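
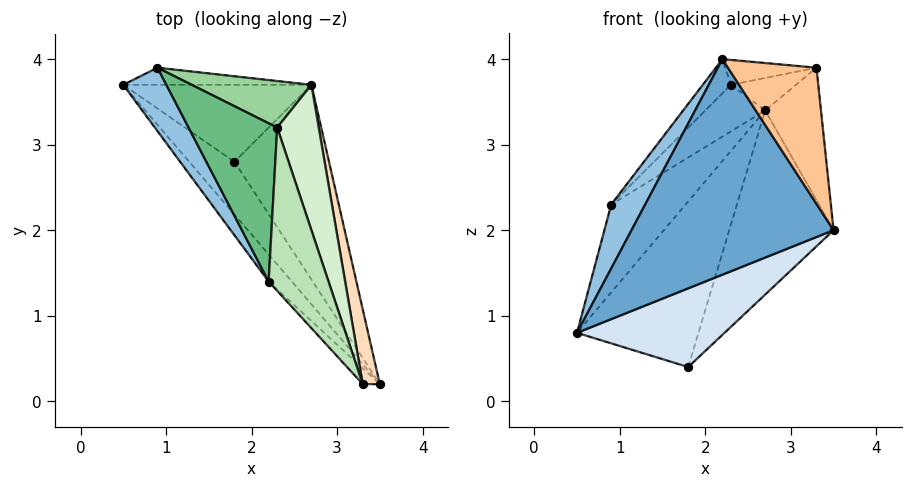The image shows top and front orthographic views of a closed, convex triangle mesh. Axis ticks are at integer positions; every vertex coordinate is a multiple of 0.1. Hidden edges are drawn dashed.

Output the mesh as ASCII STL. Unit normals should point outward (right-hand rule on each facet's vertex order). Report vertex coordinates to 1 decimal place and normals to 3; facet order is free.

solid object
 facet normal -0.742 -0.665 -0.084
  outer loop
   vertex 2.2 1.4 4.0
   vertex 0.5 3.7 0.8
   vertex 3.5 0.2 2.0
  endloop
 endfacet
 facet normal -0.916 -0.284 0.282
  outer loop
   vertex 2.2 1.4 4.0
   vertex 0.9 3.9 2.3
   vertex 0.5 3.7 0.8
  endloop
 endfacet
 facet normal 0.220 0.957 -0.186
  outer loop
   vertex 2.7 3.7 3.4
   vertex 0.5 3.7 0.8
   vertex 0.9 3.9 2.3
  endloop
 endfacet
 facet normal -0.598 -0.666 -0.446
  outer loop
   vertex 1.8 2.8 0.4
   vertex 3.5 0.2 2.0
   vertex 0.5 3.7 0.8
  endloop
 endfacet
 facet normal 0.446 0.812 -0.377
  outer loop
   vertex 1.8 2.8 0.4
   vertex 0.5 3.7 0.8
   vertex 2.7 3.7 3.4
  endloop
 endfacet
 facet normal 0.866 0.343 -0.363
  outer loop
   vertex 1.8 2.8 0.4
   vertex 2.7 3.7 3.4
   vertex 3.5 0.2 2.0
  endloop
 endfacet
 facet normal -0.738 -0.670 -0.078
  outer loop
   vertex 3.3 0.2 3.9
   vertex 2.2 1.4 4.0
   vertex 3.5 0.2 2.0
  endloop
 endfacet
 facet normal 0.978 0.182 0.103
  outer loop
   vertex 3.3 0.2 3.9
   vertex 3.5 0.2 2.0
   vertex 2.7 3.7 3.4
  endloop
 endfacet
 facet normal -0.657 0.159 0.737
  outer loop
   vertex 2.3 3.2 3.7
   vertex 0.9 3.9 2.3
   vertex 2.2 1.4 4.0
  endloop
 endfacet
 facet normal -0.333 0.667 0.667
  outer loop
   vertex 2.3 3.2 3.7
   vertex 2.7 3.7 3.4
   vertex 0.9 3.9 2.3
  endloop
 endfacet
 facet normal 0.246 0.146 0.958
  outer loop
   vertex 2.3 3.2 3.7
   vertex 2.2 1.4 4.0
   vertex 3.3 0.2 3.9
  endloop
 endfacet
 facet normal 0.417 0.198 0.887
  outer loop
   vertex 2.3 3.2 3.7
   vertex 3.3 0.2 3.9
   vertex 2.7 3.7 3.4
  endloop
 endfacet
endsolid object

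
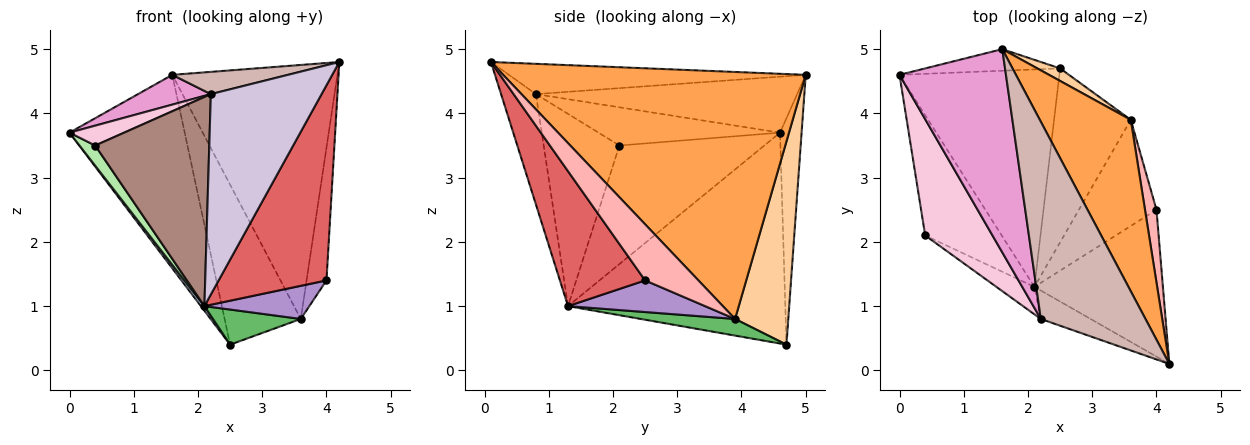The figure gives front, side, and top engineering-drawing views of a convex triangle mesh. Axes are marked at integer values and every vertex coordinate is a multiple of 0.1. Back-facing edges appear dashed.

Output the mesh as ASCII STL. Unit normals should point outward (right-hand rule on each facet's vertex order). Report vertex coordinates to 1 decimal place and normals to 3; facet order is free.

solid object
 facet normal -0.183 0.977 -0.109
  outer loop
   vertex 1.6 5.0 4.6
   vertex 2.5 4.7 0.4
   vertex 0.0 4.6 3.7
  endloop
 endfacet
 facet normal -0.797 -0.013 -0.604
  outer loop
   vertex 2.1 1.3 1.0
   vertex 0.0 4.6 3.7
   vertex 2.5 4.7 0.4
  endloop
 endfacet
 facet normal 0.835 0.456 0.308
  outer loop
   vertex 3.6 3.9 0.8
   vertex 1.6 5.0 4.6
   vertex 4.2 0.1 4.8
  endloop
 endfacet
 facet normal 0.572 0.818 0.064
  outer loop
   vertex 3.6 3.9 0.8
   vertex 2.5 4.7 0.4
   vertex 1.6 5.0 4.6
  endloop
 endfacet
 facet normal 0.208 -0.194 -0.959
  outer loop
   vertex 3.6 3.9 0.8
   vertex 2.1 1.3 1.0
   vertex 2.5 4.7 0.4
  endloop
 endfacet
 facet normal -0.837 -0.091 -0.540
  outer loop
   vertex 0.4 2.1 3.5
   vertex 0.0 4.6 3.7
   vertex 2.1 1.3 1.0
  endloop
 endfacet
 facet normal 0.534 -0.676 -0.508
  outer loop
   vertex 4.0 2.5 1.4
   vertex 4.2 0.1 4.8
   vertex 2.1 1.3 1.0
  endloop
 endfacet
 facet normal 0.920 0.344 0.188
  outer loop
   vertex 4.0 2.5 1.4
   vertex 3.6 3.9 0.8
   vertex 4.2 0.1 4.8
  endloop
 endfacet
 facet normal 0.363 -0.278 -0.890
  outer loop
   vertex 4.0 2.5 1.4
   vertex 2.1 1.3 1.0
   vertex 3.6 3.9 0.8
  endloop
 endfacet
 facet normal -0.297 -0.945 -0.134
  outer loop
   vertex 2.2 0.8 4.3
   vertex 2.1 1.3 1.0
   vertex 4.2 0.1 4.8
  endloop
 endfacet
 facet normal -0.550 -0.828 -0.109
  outer loop
   vertex 2.2 0.8 4.3
   vertex 0.4 2.1 3.5
   vertex 2.1 1.3 1.0
  endloop
 endfacet
 facet normal -0.276 -0.108 0.955
  outer loop
   vertex 2.2 0.8 4.3
   vertex 4.2 0.1 4.8
   vertex 1.6 5.0 4.6
  endloop
 endfacet
 facet normal -0.462 -0.129 0.878
  outer loop
   vertex 2.2 0.8 4.3
   vertex 1.6 5.0 4.6
   vertex 0.0 4.6 3.7
  endloop
 endfacet
 facet normal -0.488 -0.147 0.860
  outer loop
   vertex 2.2 0.8 4.3
   vertex 0.0 4.6 3.7
   vertex 0.4 2.1 3.5
  endloop
 endfacet
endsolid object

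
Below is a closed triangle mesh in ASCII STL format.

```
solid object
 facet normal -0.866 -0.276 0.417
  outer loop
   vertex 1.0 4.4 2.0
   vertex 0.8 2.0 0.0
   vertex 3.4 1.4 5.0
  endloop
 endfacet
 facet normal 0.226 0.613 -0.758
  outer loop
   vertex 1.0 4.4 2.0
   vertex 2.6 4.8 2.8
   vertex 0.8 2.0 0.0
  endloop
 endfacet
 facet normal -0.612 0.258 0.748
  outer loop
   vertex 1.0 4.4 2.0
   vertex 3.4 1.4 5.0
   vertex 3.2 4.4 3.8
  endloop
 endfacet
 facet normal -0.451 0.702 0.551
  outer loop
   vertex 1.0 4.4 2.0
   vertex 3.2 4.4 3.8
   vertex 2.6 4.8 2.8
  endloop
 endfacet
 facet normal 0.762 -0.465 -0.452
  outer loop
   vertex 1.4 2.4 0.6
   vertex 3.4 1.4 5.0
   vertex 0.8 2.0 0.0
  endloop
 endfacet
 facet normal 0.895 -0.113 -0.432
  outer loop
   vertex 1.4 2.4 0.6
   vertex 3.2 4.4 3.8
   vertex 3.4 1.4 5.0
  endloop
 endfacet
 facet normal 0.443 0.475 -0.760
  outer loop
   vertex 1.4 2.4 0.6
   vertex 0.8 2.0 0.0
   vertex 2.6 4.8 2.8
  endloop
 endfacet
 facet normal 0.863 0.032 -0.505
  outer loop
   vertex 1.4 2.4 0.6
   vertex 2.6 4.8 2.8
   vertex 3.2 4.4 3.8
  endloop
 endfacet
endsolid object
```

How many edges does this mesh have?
12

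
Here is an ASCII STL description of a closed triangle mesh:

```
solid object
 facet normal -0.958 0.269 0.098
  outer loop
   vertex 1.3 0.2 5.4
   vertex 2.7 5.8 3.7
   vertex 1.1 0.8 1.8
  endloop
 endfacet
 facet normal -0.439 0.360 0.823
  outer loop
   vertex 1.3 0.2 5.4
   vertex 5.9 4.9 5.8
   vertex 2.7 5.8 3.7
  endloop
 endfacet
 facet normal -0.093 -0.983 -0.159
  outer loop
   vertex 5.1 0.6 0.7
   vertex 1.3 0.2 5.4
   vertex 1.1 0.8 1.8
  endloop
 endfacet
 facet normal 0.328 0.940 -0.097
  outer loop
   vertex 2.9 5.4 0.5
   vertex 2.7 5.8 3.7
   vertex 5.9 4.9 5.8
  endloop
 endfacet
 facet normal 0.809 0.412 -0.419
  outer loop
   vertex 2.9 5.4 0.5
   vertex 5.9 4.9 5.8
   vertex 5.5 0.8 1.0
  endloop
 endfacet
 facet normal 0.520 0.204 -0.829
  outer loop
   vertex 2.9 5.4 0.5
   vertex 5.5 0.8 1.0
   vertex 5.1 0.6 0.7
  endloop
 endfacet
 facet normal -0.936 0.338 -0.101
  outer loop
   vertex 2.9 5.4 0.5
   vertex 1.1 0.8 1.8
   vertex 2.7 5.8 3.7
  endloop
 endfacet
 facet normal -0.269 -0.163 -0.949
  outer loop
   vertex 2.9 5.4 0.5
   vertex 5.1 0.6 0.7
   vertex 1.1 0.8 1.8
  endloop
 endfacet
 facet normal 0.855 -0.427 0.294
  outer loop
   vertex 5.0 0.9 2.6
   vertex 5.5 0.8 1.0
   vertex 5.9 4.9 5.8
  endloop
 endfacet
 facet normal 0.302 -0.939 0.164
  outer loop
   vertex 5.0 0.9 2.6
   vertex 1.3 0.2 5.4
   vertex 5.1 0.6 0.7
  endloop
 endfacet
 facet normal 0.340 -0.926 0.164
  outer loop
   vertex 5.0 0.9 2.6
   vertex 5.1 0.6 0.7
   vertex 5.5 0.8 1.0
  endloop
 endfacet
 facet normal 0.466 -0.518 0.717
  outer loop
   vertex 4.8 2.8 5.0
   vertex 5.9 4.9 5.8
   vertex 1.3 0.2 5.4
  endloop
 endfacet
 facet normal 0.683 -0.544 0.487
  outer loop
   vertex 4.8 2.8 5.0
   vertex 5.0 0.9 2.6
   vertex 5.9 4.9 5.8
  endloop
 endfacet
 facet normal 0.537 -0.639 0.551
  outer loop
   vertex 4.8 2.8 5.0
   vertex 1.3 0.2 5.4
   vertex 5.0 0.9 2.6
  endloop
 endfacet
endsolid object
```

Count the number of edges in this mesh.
21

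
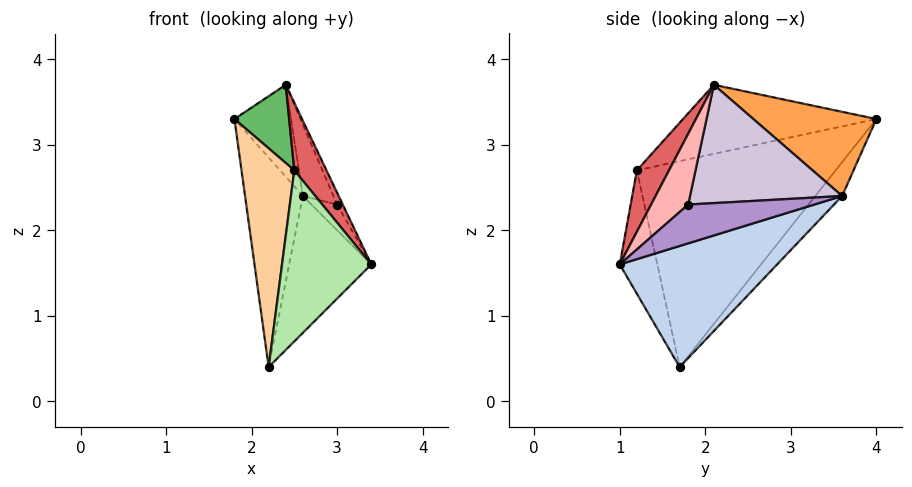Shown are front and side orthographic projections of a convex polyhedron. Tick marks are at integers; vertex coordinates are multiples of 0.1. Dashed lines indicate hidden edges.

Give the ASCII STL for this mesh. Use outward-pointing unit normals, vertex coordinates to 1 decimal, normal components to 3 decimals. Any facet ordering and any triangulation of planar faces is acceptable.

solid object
 facet normal -0.332 0.716 -0.614
  outer loop
   vertex 2.6 3.6 2.4
   vertex 2.2 1.7 0.4
   vertex 1.8 4.0 3.3
  endloop
 endfacet
 facet normal 0.755 0.394 -0.525
  outer loop
   vertex 2.6 3.6 2.4
   vertex 3.4 1.0 1.6
   vertex 2.2 1.7 0.4
  endloop
 endfacet
 facet normal 0.772 0.355 0.528
  outer loop
   vertex 2.6 3.6 2.4
   vertex 1.8 4.0 3.3
   vertex 2.4 2.1 3.7
  endloop
 endfacet
 facet normal -0.964 -0.256 0.070
  outer loop
   vertex 2.5 1.2 2.7
   vertex 1.8 4.0 3.3
   vertex 2.2 1.7 0.4
  endloop
 endfacet
 facet normal -0.952 -0.269 0.147
  outer loop
   vertex 2.5 1.2 2.7
   vertex 2.4 2.1 3.7
   vertex 1.8 4.0 3.3
  endloop
 endfacet
 facet normal -0.384 -0.912 -0.148
  outer loop
   vertex 2.5 1.2 2.7
   vertex 2.2 1.7 0.4
   vertex 3.4 1.0 1.6
  endloop
 endfacet
 facet normal 0.577 -0.577 0.577
  outer loop
   vertex 2.5 1.2 2.7
   vertex 3.4 1.0 1.6
   vertex 2.4 2.1 3.7
  endloop
 endfacet
 facet normal 0.921 0.142 0.364
  outer loop
   vertex 3.0 1.8 2.3
   vertex 2.4 2.1 3.7
   vertex 3.4 1.0 1.6
  endloop
 endfacet
 facet normal 0.930 0.189 0.315
  outer loop
   vertex 3.0 1.8 2.3
   vertex 3.4 1.0 1.6
   vertex 2.6 3.6 2.4
  endloop
 endfacet
 facet normal 0.917 0.184 0.354
  outer loop
   vertex 3.0 1.8 2.3
   vertex 2.6 3.6 2.4
   vertex 2.4 2.1 3.7
  endloop
 endfacet
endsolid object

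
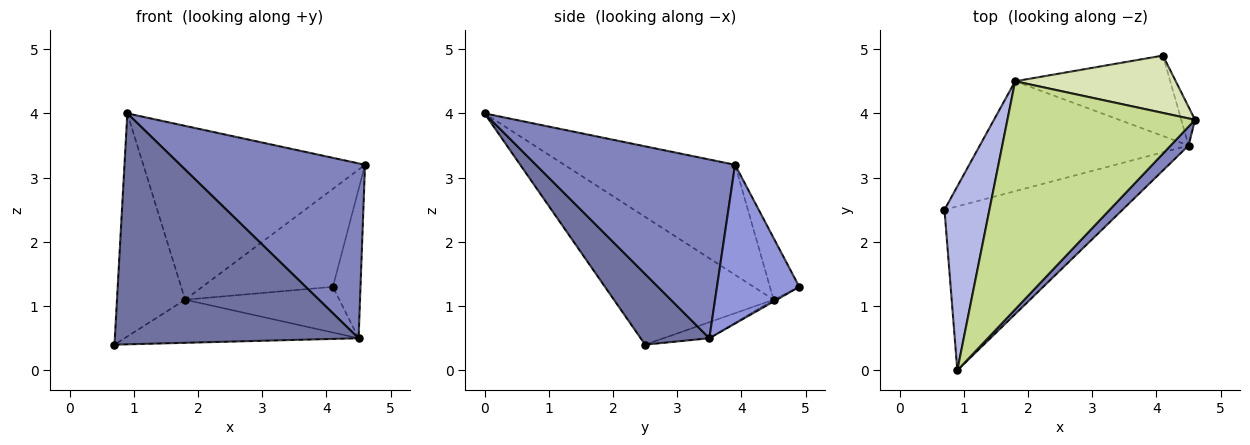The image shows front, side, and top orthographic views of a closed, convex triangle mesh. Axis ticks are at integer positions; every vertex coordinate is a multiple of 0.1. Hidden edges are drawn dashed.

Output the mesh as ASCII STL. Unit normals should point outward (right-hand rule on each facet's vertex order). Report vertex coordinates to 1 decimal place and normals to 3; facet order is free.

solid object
 facet normal 0.224 -0.795 -0.564
  outer loop
   vertex 4.5 3.5 0.5
   vertex 0.9 0.0 4.0
   vertex 0.7 2.5 0.4
  endloop
 endfacet
 facet normal 0.731 -0.678 0.073
  outer loop
   vertex 4.5 3.5 0.5
   vertex 4.6 3.9 3.2
   vertex 0.9 0.0 4.0
  endloop
 endfacet
 facet normal 0.945 0.317 -0.082
  outer loop
   vertex 4.5 3.5 0.5
   vertex 4.1 4.9 1.3
   vertex 4.6 3.9 3.2
  endloop
 endfacet
 facet normal -0.875 0.373 0.308
  outer loop
   vertex 1.8 4.5 1.1
   vertex 0.7 2.5 0.4
   vertex 0.9 0.0 4.0
  endloop
 endfacet
 facet normal -0.071 0.364 -0.929
  outer loop
   vertex 1.8 4.5 1.1
   vertex 4.5 3.5 0.5
   vertex 0.7 2.5 0.4
  endloop
 endfacet
 facet normal -0.010 0.494 -0.869
  outer loop
   vertex 1.8 4.5 1.1
   vertex 4.1 4.9 1.3
   vertex 4.5 3.5 0.5
  endloop
 endfacet
 facet normal -0.423 0.549 0.721
  outer loop
   vertex 1.8 4.5 1.1
   vertex 0.9 0.0 4.0
   vertex 4.6 3.9 3.2
  endloop
 endfacet
 facet normal -0.190 0.847 0.496
  outer loop
   vertex 1.8 4.5 1.1
   vertex 4.6 3.9 3.2
   vertex 4.1 4.9 1.3
  endloop
 endfacet
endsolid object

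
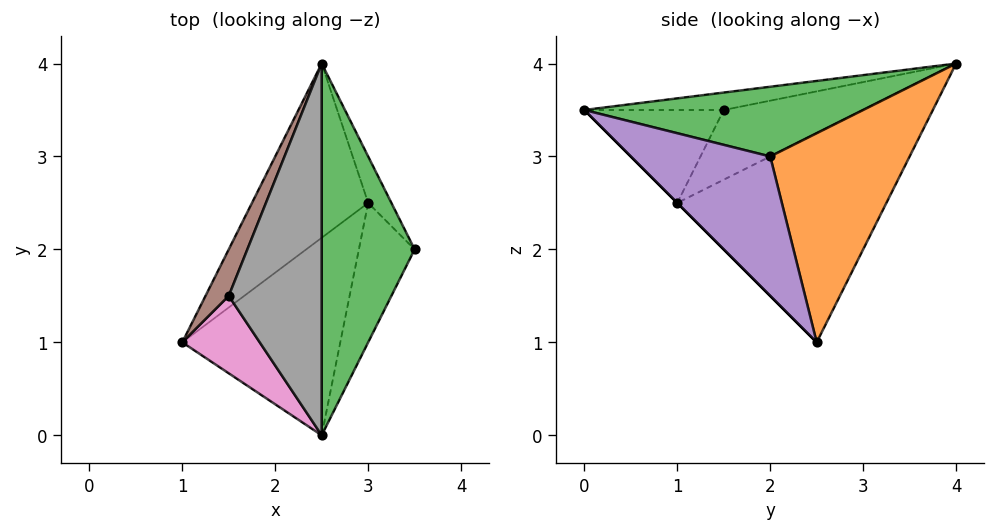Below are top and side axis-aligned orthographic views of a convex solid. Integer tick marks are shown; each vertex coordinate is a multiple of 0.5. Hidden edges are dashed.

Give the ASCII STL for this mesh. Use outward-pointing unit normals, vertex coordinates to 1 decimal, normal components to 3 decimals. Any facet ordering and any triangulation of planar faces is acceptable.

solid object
 facet normal -0.723 0.562 -0.402
  outer loop
   vertex 3.0 2.5 1.0
   vertex 1.0 1.0 2.5
   vertex 2.5 4.0 4.0
  endloop
 endfacet
 facet normal 0.870 0.483 -0.097
  outer loop
   vertex 3.0 2.5 1.0
   vertex 2.5 4.0 4.0
   vertex 3.5 2.0 3.0
  endloop
 endfacet
 facet normal 0.597 -0.100 0.796
  outer loop
   vertex 2.5 0.0 3.5
   vertex 3.5 2.0 3.0
   vertex 2.5 4.0 4.0
  endloop
 endfacet
 facet normal 0.000 -0.707 -0.707
  outer loop
   vertex 2.5 0.0 3.5
   vertex 1.0 1.0 2.5
   vertex 3.0 2.5 1.0
  endloop
 endfacet
 facet normal 0.811 -0.487 -0.324
  outer loop
   vertex 2.5 0.0 3.5
   vertex 3.0 2.5 1.0
   vertex 3.5 2.0 3.0
  endloop
 endfacet
 facet normal -0.905 0.302 0.302
  outer loop
   vertex 1.5 1.5 3.5
   vertex 2.5 4.0 4.0
   vertex 1.0 1.0 2.5
  endloop
 endfacet
 facet normal -0.684 -0.456 0.570
  outer loop
   vertex 1.5 1.5 3.5
   vertex 1.0 1.0 2.5
   vertex 2.5 0.0 3.5
  endloop
 endfacet
 facet normal -0.183 -0.122 0.976
  outer loop
   vertex 1.5 1.5 3.5
   vertex 2.5 0.0 3.5
   vertex 2.5 4.0 4.0
  endloop
 endfacet
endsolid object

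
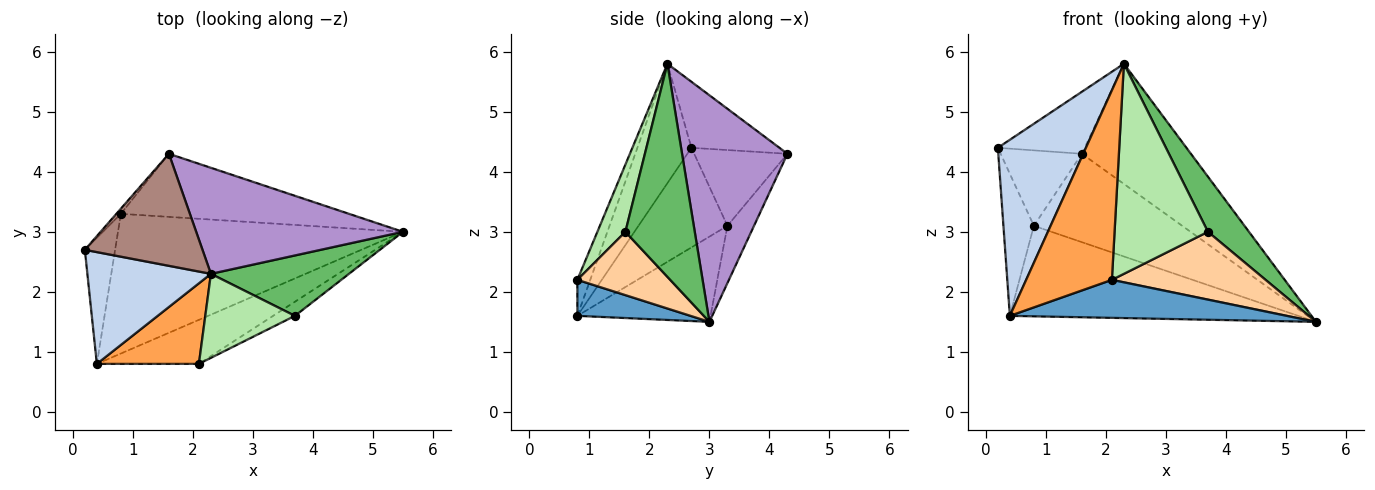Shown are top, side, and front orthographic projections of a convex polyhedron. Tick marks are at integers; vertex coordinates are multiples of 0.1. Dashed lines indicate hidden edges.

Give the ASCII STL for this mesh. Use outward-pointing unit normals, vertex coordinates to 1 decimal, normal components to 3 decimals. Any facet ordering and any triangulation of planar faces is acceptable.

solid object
 facet normal 0.258 -0.631 -0.731
  outer loop
   vertex 0.4 0.8 1.6
   vertex 5.5 3.0 1.5
   vertex 2.1 0.8 2.2
  endloop
 endfacet
 facet normal -0.460 -0.750 0.476
  outer loop
   vertex 0.4 0.8 1.6
   vertex 2.3 2.3 5.8
   vertex 0.2 2.7 4.4
  endloop
 endfacet
 facet normal -0.137 -0.912 0.387
  outer loop
   vertex 0.4 0.8 1.6
   vertex 2.1 0.8 2.2
   vertex 2.3 2.3 5.8
  endloop
 endfacet
 facet normal 0.509 -0.843 -0.176
  outer loop
   vertex 3.7 1.6 3.0
   vertex 2.1 0.8 2.2
   vertex 5.5 3.0 1.5
  endloop
 endfacet
 facet normal 0.752 -0.445 0.487
  outer loop
   vertex 3.7 1.6 3.0
   vertex 5.5 3.0 1.5
   vertex 2.3 2.3 5.8
  endloop
 endfacet
 facet normal 0.268 -0.894 0.358
  outer loop
   vertex 3.7 1.6 3.0
   vertex 2.3 2.3 5.8
   vertex 2.1 0.8 2.2
  endloop
 endfacet
 facet normal -0.909 0.311 -0.276
  outer loop
   vertex 0.8 3.3 3.1
   vertex 0.4 0.8 1.6
   vertex 0.2 2.7 4.4
  endloop
 endfacet
 facet normal -0.243 0.527 -0.814
  outer loop
   vertex 0.8 3.3 3.1
   vertex 5.5 3.0 1.5
   vertex 0.4 0.8 1.6
  endloop
 endfacet
 facet normal 0.587 0.607 0.536
  outer loop
   vertex 1.6 4.3 4.3
   vertex 2.3 2.3 5.8
   vertex 5.5 3.0 1.5
  endloop
 endfacet
 facet normal -0.144 0.805 -0.575
  outer loop
   vertex 1.6 4.3 4.3
   vertex 5.5 3.0 1.5
   vertex 0.8 3.3 3.1
  endloop
 endfacet
 facet normal -0.441 0.435 0.785
  outer loop
   vertex 1.6 4.3 4.3
   vertex 0.2 2.7 4.4
   vertex 2.3 2.3 5.8
  endloop
 endfacet
 facet normal -0.753 0.656 -0.045
  outer loop
   vertex 1.6 4.3 4.3
   vertex 0.8 3.3 3.1
   vertex 0.2 2.7 4.4
  endloop
 endfacet
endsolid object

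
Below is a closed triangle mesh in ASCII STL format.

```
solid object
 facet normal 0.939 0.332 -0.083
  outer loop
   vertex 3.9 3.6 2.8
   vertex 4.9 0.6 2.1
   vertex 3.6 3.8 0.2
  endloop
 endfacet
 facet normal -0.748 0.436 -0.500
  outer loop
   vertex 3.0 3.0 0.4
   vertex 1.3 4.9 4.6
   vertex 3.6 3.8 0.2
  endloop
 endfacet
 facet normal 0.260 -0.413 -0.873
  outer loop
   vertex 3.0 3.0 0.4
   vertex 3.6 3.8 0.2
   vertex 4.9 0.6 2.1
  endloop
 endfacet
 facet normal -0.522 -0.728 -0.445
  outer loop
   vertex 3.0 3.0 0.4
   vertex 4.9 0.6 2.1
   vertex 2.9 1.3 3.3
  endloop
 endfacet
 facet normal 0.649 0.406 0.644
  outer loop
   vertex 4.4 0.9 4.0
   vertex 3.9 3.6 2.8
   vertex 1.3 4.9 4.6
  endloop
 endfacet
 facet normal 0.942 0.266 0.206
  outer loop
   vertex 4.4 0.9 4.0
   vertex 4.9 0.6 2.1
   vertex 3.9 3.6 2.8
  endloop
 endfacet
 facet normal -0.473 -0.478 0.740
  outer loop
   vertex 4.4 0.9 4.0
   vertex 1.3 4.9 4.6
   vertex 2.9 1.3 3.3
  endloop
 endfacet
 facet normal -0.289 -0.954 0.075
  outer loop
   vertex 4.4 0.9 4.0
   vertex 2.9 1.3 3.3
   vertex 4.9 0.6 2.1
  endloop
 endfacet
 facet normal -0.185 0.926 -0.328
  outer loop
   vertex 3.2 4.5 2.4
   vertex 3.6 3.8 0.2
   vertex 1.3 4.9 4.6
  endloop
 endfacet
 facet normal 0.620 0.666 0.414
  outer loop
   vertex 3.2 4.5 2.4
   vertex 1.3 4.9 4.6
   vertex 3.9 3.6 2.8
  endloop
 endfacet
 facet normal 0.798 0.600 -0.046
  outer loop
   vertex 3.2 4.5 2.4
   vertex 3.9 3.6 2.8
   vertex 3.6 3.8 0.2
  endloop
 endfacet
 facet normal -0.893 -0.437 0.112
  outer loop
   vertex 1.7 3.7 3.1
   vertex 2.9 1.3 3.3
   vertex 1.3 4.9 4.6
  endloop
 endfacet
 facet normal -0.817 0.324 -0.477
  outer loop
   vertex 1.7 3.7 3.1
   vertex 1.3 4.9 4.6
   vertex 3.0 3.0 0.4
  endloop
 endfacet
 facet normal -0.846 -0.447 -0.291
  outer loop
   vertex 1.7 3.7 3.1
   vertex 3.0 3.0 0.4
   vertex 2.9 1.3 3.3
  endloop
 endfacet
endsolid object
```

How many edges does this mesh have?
21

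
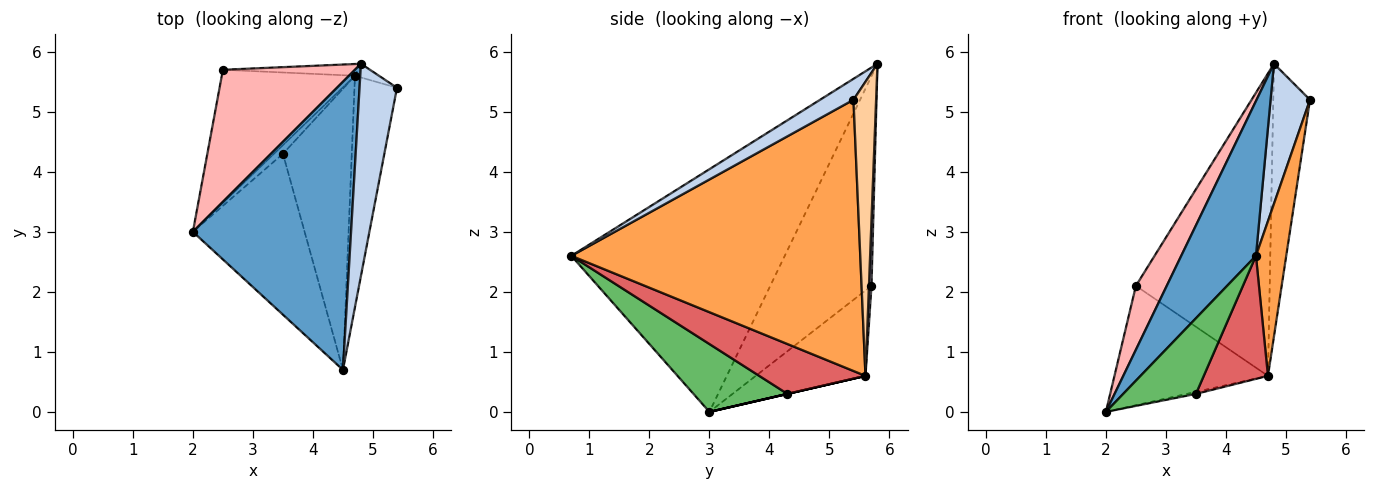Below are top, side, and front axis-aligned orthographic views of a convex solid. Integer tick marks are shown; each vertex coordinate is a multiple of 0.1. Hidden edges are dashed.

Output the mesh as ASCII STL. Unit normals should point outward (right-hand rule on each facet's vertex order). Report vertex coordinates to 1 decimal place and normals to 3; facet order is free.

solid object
 facet normal -0.804 -0.281 0.524
  outer loop
   vertex 4.8 5.8 5.8
   vertex 2.0 3.0 0.0
   vertex 4.5 0.7 2.6
  endloop
 endfacet
 facet normal 0.423 -0.499 0.756
  outer loop
   vertex 4.8 5.8 5.8
   vertex 4.5 0.7 2.6
   vertex 5.4 5.4 5.2
  endloop
 endfacet
 facet normal 0.983 -0.103 -0.154
  outer loop
   vertex 4.7 5.6 0.6
   vertex 5.4 5.4 5.2
   vertex 4.5 0.7 2.6
  endloop
 endfacet
 facet normal 0.524 0.851 -0.043
  outer loop
   vertex 4.7 5.6 0.6
   vertex 4.8 5.8 5.8
   vertex 5.4 5.4 5.2
  endloop
 endfacet
 facet normal 0.482 -0.373 -0.793
  outer loop
   vertex 3.5 4.3 0.3
   vertex 4.5 0.7 2.6
   vertex 2.0 3.0 0.0
  endloop
 endfacet
 facet normal 0.000 0.225 -0.974
  outer loop
   vertex 3.5 4.3 0.3
   vertex 2.0 3.0 0.0
   vertex 4.7 5.6 0.6
  endloop
 endfacet
 facet normal 0.553 -0.334 -0.763
  outer loop
   vertex 3.5 4.3 0.3
   vertex 4.7 5.6 0.6
   vertex 4.5 0.7 2.6
  endloop
 endfacet
 facet normal -0.819 -0.250 0.516
  outer loop
   vertex 2.5 5.7 2.1
   vertex 2.0 3.0 0.0
   vertex 4.8 5.8 5.8
  endloop
 endfacet
 facet normal -0.431 0.602 -0.672
  outer loop
   vertex 2.5 5.7 2.1
   vertex 4.7 5.6 0.6
   vertex 2.0 3.0 0.0
  endloop
 endfacet
 facet normal 0.019 0.999 -0.039
  outer loop
   vertex 2.5 5.7 2.1
   vertex 4.8 5.8 5.8
   vertex 4.7 5.6 0.6
  endloop
 endfacet
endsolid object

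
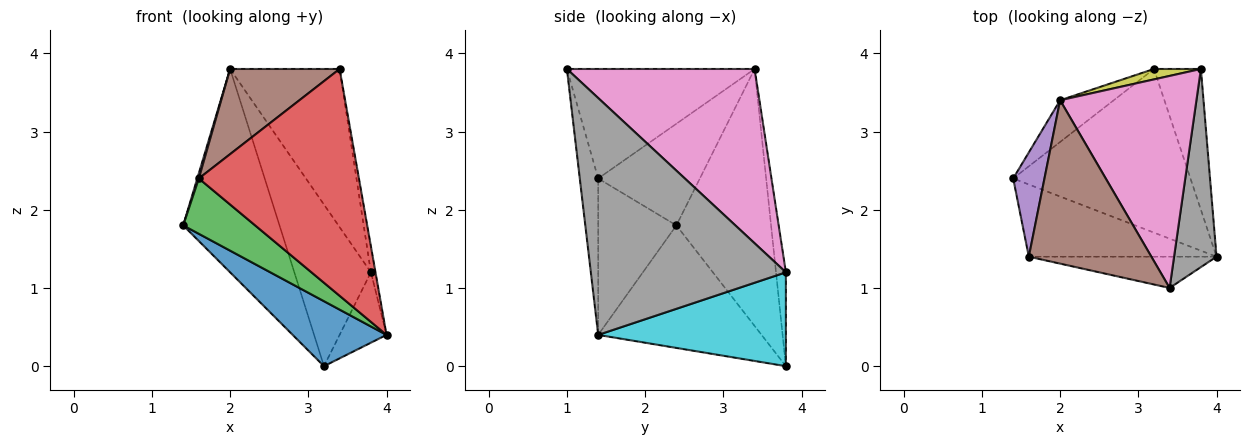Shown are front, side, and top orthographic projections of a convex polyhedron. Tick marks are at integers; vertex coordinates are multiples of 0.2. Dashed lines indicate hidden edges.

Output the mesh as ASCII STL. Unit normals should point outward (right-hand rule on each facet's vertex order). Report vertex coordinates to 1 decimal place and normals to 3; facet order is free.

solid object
 facet normal -0.540 -0.310 -0.782
  outer loop
   vertex 3.2 3.8 0.0
   vertex 4.0 1.4 0.4
   vertex 1.4 2.4 1.8
  endloop
 endfacet
 facet normal -0.694 0.706 -0.145
  outer loop
   vertex 2.0 3.4 3.8
   vertex 3.2 3.8 0.0
   vertex 1.4 2.4 1.8
  endloop
 endfacet
 facet normal -0.552 -0.507 -0.662
  outer loop
   vertex 1.6 1.4 2.4
   vertex 1.4 2.4 1.8
   vertex 4.0 1.4 0.4
  endloop
 endfacet
 facet normal -0.113 -0.984 -0.136
  outer loop
   vertex 1.6 1.4 2.4
   vertex 4.0 1.4 0.4
   vertex 3.4 1.0 3.8
  endloop
 endfacet
 facet normal -0.956 -0.015 0.294
  outer loop
   vertex 1.6 1.4 2.4
   vertex 2.0 3.4 3.8
   vertex 1.4 2.4 1.8
  endloop
 endfacet
 facet normal -0.621 -0.362 0.695
  outer loop
   vertex 1.6 1.4 2.4
   vertex 3.4 1.0 3.8
   vertex 2.0 3.4 3.8
  endloop
 endfacet
 facet normal 0.716 0.418 0.560
  outer loop
   vertex 3.8 3.8 1.2
   vertex 2.0 3.4 3.8
   vertex 3.4 1.0 3.8
  endloop
 endfacet
 facet normal 0.984 0.023 0.176
  outer loop
   vertex 3.8 3.8 1.2
   vertex 3.4 1.0 3.8
   vertex 4.0 1.4 0.4
  endloop
 endfacet
 facet normal -0.128 0.990 0.064
  outer loop
   vertex 3.8 3.8 1.2
   vertex 3.2 3.8 0.0
   vertex 2.0 3.4 3.8
  endloop
 endfacet
 facet normal 0.873 0.218 -0.436
  outer loop
   vertex 3.8 3.8 1.2
   vertex 4.0 1.4 0.4
   vertex 3.2 3.8 0.0
  endloop
 endfacet
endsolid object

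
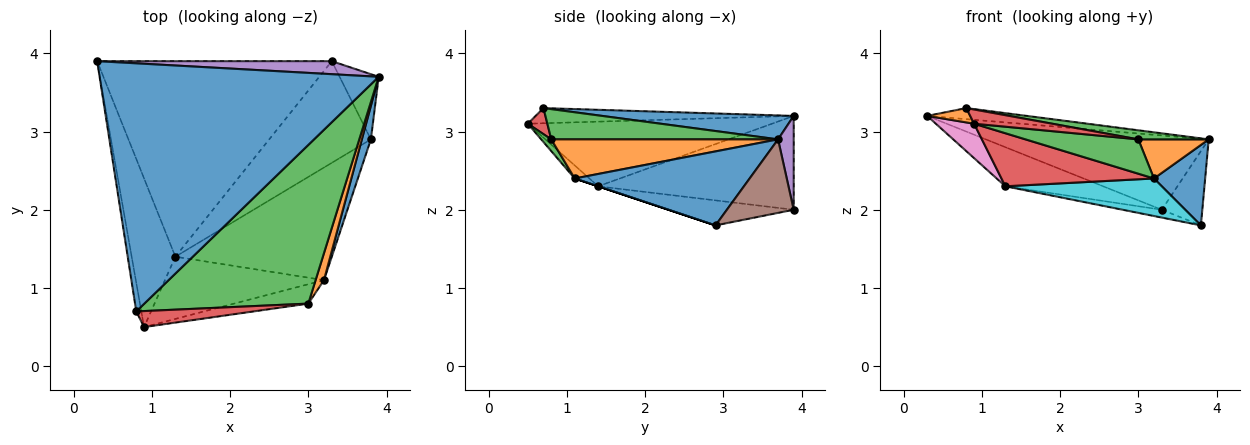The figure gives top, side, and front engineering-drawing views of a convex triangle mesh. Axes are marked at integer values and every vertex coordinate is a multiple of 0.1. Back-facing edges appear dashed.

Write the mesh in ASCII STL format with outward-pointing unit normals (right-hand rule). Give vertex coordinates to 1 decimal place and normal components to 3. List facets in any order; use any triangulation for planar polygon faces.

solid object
 facet normal 0.085 0.044 0.995
  outer loop
   vertex 0.8 0.7 3.3
   vertex 3.9 3.7 2.9
   vertex 0.3 3.9 3.2
  endloop
 endfacet
 facet normal -0.937 -0.156 -0.312
  outer loop
   vertex 0.8 0.7 3.3
   vertex 0.3 3.9 3.2
   vertex 0.9 0.5 3.1
  endloop
 endfacet
 facet normal 0.181 -0.056 0.982
  outer loop
   vertex 0.8 0.7 3.3
   vertex 3.0 0.8 2.9
   vertex 3.9 3.7 2.9
  endloop
 endfacet
 facet normal 0.164 -0.655 0.737
  outer loop
   vertex 0.8 0.7 3.3
   vertex 0.9 0.5 3.1
   vertex 3.0 0.8 2.9
  endloop
 endfacet
 facet normal 0.069 0.983 0.172
  outer loop
   vertex 3.3 3.9 2.0
   vertex 0.3 3.9 3.2
   vertex 3.9 3.7 2.9
  endloop
 endfacet
 facet normal 0.778 0.472 -0.414
  outer loop
   vertex 3.3 3.9 2.0
   vertex 3.9 3.7 2.9
   vertex 3.8 2.9 1.8
  endloop
 endfacet
 facet normal -0.822 -0.129 -0.555
  outer loop
   vertex 1.3 1.4 2.3
   vertex 0.9 0.5 3.1
   vertex 0.3 3.9 3.2
  endloop
 endfacet
 facet normal -0.365 0.183 -0.913
  outer loop
   vertex 1.3 1.4 2.3
   vertex 0.3 3.9 3.2
   vertex 3.3 3.9 2.0
  endloop
 endfacet
 facet normal -0.238 0.074 -0.968
  outer loop
   vertex 1.3 1.4 2.3
   vertex 3.3 3.9 2.0
   vertex 3.8 2.9 1.8
  endloop
 endfacet
 facet normal 0.000 -0.316 -0.949
  outer loop
   vertex 3.2 1.1 2.4
   vertex 1.3 1.4 2.3
   vertex 3.8 2.9 1.8
  endloop
 endfacet
 facet normal 0.953 -0.279 0.116
  outer loop
   vertex 3.2 1.1 2.4
   vertex 3.8 2.9 1.8
   vertex 3.9 3.7 2.9
  endloop
 endfacet
 facet normal 0.936 -0.290 0.200
  outer loop
   vertex 3.2 1.1 2.4
   vertex 3.9 3.7 2.9
   vertex 3.0 0.8 2.9
  endloop
 endfacet
 facet normal 0.077 -0.868 -0.490
  outer loop
   vertex 3.2 1.1 2.4
   vertex 3.0 0.8 2.9
   vertex 0.9 0.5 3.1
  endloop
 endfacet
 facet normal -0.062 -0.647 -0.760
  outer loop
   vertex 3.2 1.1 2.4
   vertex 0.9 0.5 3.1
   vertex 1.3 1.4 2.3
  endloop
 endfacet
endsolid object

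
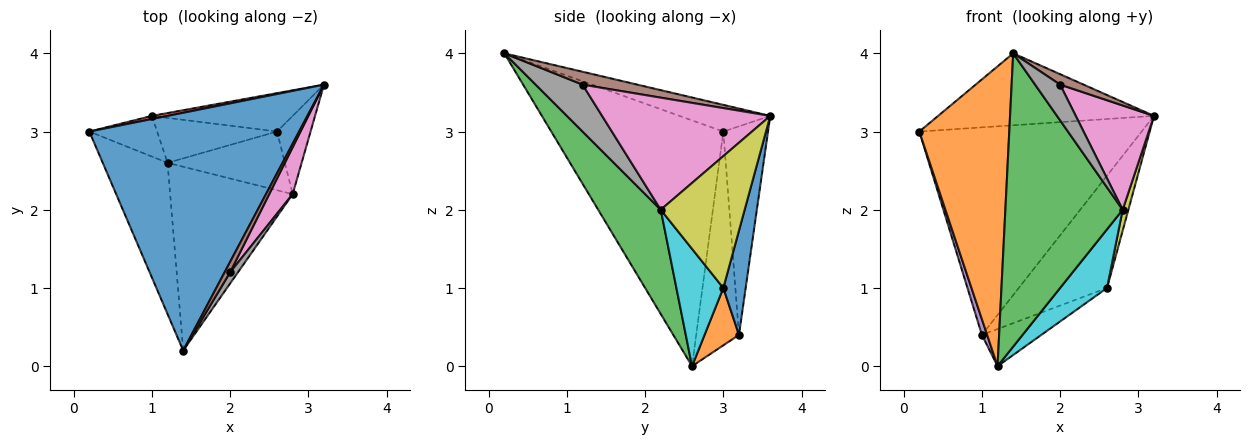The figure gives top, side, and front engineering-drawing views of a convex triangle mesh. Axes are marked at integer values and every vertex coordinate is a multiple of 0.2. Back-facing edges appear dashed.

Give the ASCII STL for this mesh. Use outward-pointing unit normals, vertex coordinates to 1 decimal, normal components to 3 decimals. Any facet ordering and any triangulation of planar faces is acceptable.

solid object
 facet normal -0.121 0.288 0.950
  outer loop
   vertex 1.4 0.2 4.0
   vertex 3.2 3.6 3.2
   vertex 0.2 3.0 3.0
  endloop
 endfacet
 facet normal -0.863 -0.451 -0.228
  outer loop
   vertex 1.2 2.6 0.0
   vertex 1.4 0.2 4.0
   vertex 0.2 3.0 3.0
  endloop
 endfacet
 facet normal 0.412 -0.772 -0.484
  outer loop
   vertex 2.8 2.2 2.0
   vertex 1.4 0.2 4.0
   vertex 1.2 2.6 0.0
  endloop
 endfacet
 facet normal -0.197 0.980 0.015
  outer loop
   vertex 1.0 3.2 0.4
   vertex 0.2 3.0 3.0
   vertex 3.2 3.6 3.2
  endloop
 endfacet
 facet normal -0.947 -0.115 -0.300
  outer loop
   vertex 1.0 3.2 0.4
   vertex 1.2 2.6 0.0
   vertex 0.2 3.0 3.0
  endloop
 endfacet
 facet normal 0.855 -0.367 0.367
  outer loop
   vertex 2.0 1.2 3.6
   vertex 3.2 3.6 3.2
   vertex 1.4 0.2 4.0
  endloop
 endfacet
 facet normal 0.891 -0.414 0.186
  outer loop
   vertex 2.0 1.2 3.6
   vertex 2.8 2.2 2.0
   vertex 3.2 3.6 3.2
  endloop
 endfacet
 facet normal 0.873 -0.466 0.145
  outer loop
   vertex 2.0 1.2 3.6
   vertex 1.4 0.2 4.0
   vertex 2.8 2.2 2.0
  endloop
 endfacet
 facet normal 0.967 -0.066 -0.246
  outer loop
   vertex 2.6 3.0 1.0
   vertex 3.2 3.6 3.2
   vertex 2.8 2.2 2.0
  endloop
 endfacet
 facet normal 0.577 -0.577 -0.577
  outer loop
   vertex 2.6 3.0 1.0
   vertex 2.8 2.2 2.0
   vertex 1.2 2.6 0.0
  endloop
 endfacet
 facet normal 0.233 0.920 -0.315
  outer loop
   vertex 2.6 3.0 1.0
   vertex 1.0 3.2 0.4
   vertex 3.2 3.6 3.2
  endloop
 endfacet
 facet normal 0.346 0.598 -0.723
  outer loop
   vertex 2.6 3.0 1.0
   vertex 1.2 2.6 0.0
   vertex 1.0 3.2 0.4
  endloop
 endfacet
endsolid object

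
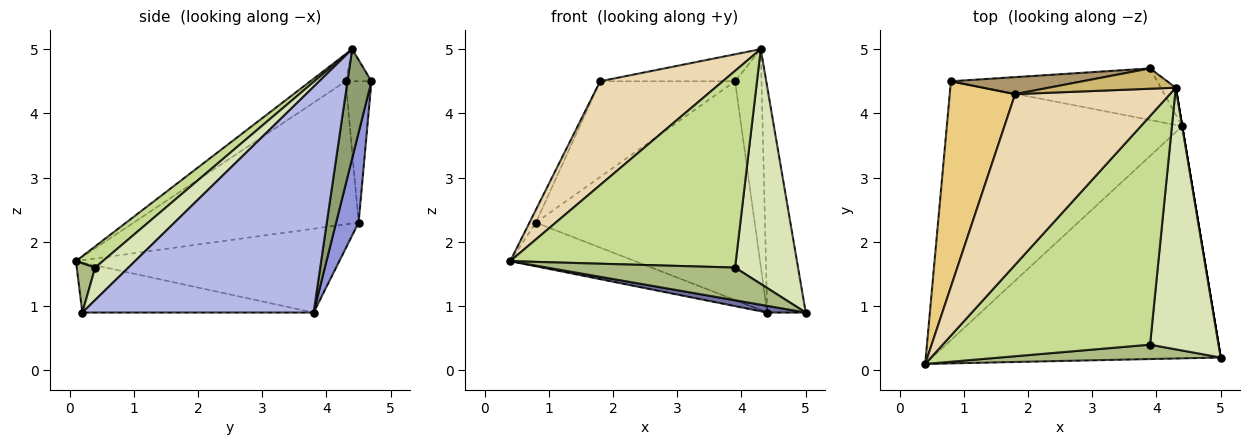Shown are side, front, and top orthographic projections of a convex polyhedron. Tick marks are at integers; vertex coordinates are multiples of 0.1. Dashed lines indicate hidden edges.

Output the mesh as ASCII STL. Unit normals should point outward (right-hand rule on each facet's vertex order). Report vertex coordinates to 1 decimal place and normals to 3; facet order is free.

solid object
 facet normal -0.171 -0.028 -0.985
  outer loop
   vertex 4.4 3.8 0.9
   vertex 5.0 0.2 0.9
   vertex 0.4 0.1 1.7
  endloop
 endfacet
 facet normal -0.331 0.157 -0.930
  outer loop
   vertex 0.8 4.5 2.3
   vertex 4.4 3.8 0.9
   vertex 0.4 0.1 1.7
  endloop
 endfacet
 facet normal 0.100 0.968 -0.228
  outer loop
   vertex 0.8 4.5 2.3
   vertex 3.9 4.7 4.5
   vertex 4.4 3.8 0.9
  endloop
 endfacet
 facet normal 0.986 0.164 0.000
  outer loop
   vertex 4.3 4.4 5.0
   vertex 5.0 0.2 0.9
   vertex 4.4 3.8 0.9
  endloop
 endfacet
 facet normal 0.668 0.738 -0.092
  outer loop
   vertex 4.3 4.4 5.0
   vertex 4.4 3.8 0.9
   vertex 3.9 4.7 4.5
  endloop
 endfacet
 facet normal 0.090 -0.912 0.401
  outer loop
   vertex 3.9 0.4 1.6
   vertex 0.4 0.1 1.7
   vertex 5.0 0.2 0.9
  endloop
 endfacet
 facet normal 0.077 -0.650 0.756
  outer loop
   vertex 3.9 0.4 1.6
   vertex 4.3 4.4 5.0
   vertex 0.4 0.1 1.7
  endloop
 endfacet
 facet normal 0.332 -0.630 0.702
  outer loop
   vertex 3.9 0.4 1.6
   vertex 5.0 0.2 0.9
   vertex 4.3 4.4 5.0
  endloop
 endfacet
 facet normal -0.184 0.968 0.172
  outer loop
   vertex 1.8 4.3 4.5
   vertex 3.9 4.7 4.5
   vertex 0.8 4.5 2.3
  endloop
 endfacet
 facet normal -0.150 0.790 0.594
  outer loop
   vertex 1.8 4.3 4.5
   vertex 4.3 4.4 5.0
   vertex 3.9 4.7 4.5
  endloop
 endfacet
 facet normal -0.909 0.026 0.416
  outer loop
   vertex 1.8 4.3 4.5
   vertex 0.8 4.5 2.3
   vertex 0.4 0.1 1.7
  endloop
 endfacet
 facet normal -0.148 -0.514 0.845
  outer loop
   vertex 1.8 4.3 4.5
   vertex 0.4 0.1 1.7
   vertex 4.3 4.4 5.0
  endloop
 endfacet
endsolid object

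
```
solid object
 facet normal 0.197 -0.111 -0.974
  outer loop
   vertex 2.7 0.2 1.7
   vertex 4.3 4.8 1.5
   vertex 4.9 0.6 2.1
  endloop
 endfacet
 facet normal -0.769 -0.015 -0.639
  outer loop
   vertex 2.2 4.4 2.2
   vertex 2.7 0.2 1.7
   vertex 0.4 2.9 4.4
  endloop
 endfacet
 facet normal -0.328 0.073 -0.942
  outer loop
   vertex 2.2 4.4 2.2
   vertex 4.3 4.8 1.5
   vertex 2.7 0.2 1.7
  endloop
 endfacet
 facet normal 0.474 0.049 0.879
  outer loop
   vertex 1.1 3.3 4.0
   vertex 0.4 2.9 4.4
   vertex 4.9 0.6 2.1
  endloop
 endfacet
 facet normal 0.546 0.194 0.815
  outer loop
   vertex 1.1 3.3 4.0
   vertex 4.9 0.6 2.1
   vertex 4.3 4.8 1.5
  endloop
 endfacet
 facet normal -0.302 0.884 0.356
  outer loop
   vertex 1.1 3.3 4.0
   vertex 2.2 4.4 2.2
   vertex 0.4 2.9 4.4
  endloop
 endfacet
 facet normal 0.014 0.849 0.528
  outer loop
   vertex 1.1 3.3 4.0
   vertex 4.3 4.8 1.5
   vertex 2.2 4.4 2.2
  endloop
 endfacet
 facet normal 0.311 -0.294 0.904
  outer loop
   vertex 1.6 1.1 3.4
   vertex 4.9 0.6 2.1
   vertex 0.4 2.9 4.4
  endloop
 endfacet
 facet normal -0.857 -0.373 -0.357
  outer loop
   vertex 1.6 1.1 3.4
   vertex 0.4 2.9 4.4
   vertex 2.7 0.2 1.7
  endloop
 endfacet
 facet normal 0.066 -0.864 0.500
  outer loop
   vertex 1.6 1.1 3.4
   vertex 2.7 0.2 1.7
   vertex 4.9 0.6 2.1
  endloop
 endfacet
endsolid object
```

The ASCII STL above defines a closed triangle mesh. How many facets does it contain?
10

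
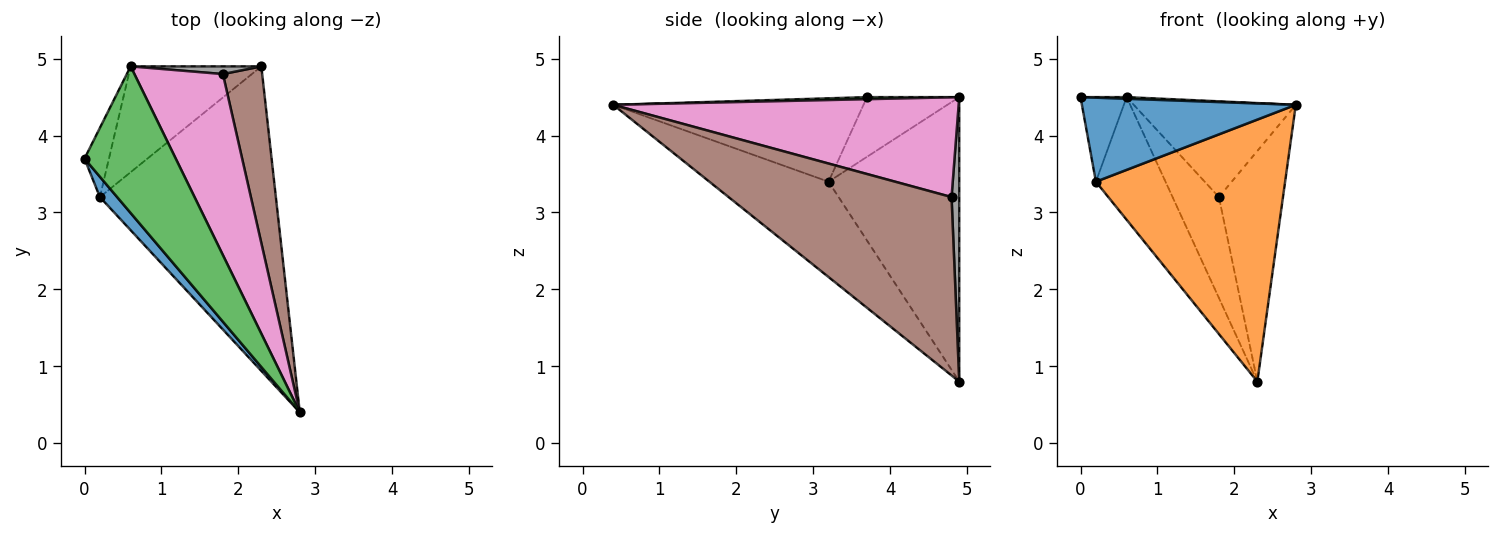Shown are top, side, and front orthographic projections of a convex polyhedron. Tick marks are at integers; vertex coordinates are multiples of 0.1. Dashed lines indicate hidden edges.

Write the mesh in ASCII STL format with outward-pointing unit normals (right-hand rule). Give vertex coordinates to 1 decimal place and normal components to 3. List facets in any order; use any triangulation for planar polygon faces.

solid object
 facet normal -0.751 -0.642 0.155
  outer loop
   vertex 0.2 3.2 3.4
   vertex 2.8 0.4 4.4
   vertex 0.0 3.7 4.5
  endloop
 endfacet
 facet normal -0.380 -0.603 -0.701
  outer loop
   vertex 0.2 3.2 3.4
   vertex 2.3 4.9 0.8
   vertex 2.8 0.4 4.4
  endloop
 endfacet
 facet normal 0.022 -0.011 1.000
  outer loop
   vertex 0.6 4.9 4.5
   vertex 0.0 3.7 4.5
   vertex 2.8 0.4 4.4
  endloop
 endfacet
 facet normal -0.840 0.420 -0.344
  outer loop
   vertex 0.6 4.9 4.5
   vertex 0.2 3.2 3.4
   vertex 0.0 3.7 4.5
  endloop
 endfacet
 facet normal -0.818 0.436 -0.376
  outer loop
   vertex 0.6 4.9 4.5
   vertex 2.3 4.9 0.8
   vertex 0.2 3.2 3.4
  endloop
 endfacet
 facet normal 0.940 0.270 0.207
  outer loop
   vertex 1.8 4.8 3.2
   vertex 2.8 0.4 4.4
   vertex 2.3 4.9 0.8
  endloop
 endfacet
 facet normal 0.706 0.331 0.626
  outer loop
   vertex 1.8 4.8 3.2
   vertex 0.6 4.9 4.5
   vertex 2.8 0.4 4.4
  endloop
 endfacet
 facet normal 0.163 0.984 0.075
  outer loop
   vertex 1.8 4.8 3.2
   vertex 2.3 4.9 0.8
   vertex 0.6 4.9 4.5
  endloop
 endfacet
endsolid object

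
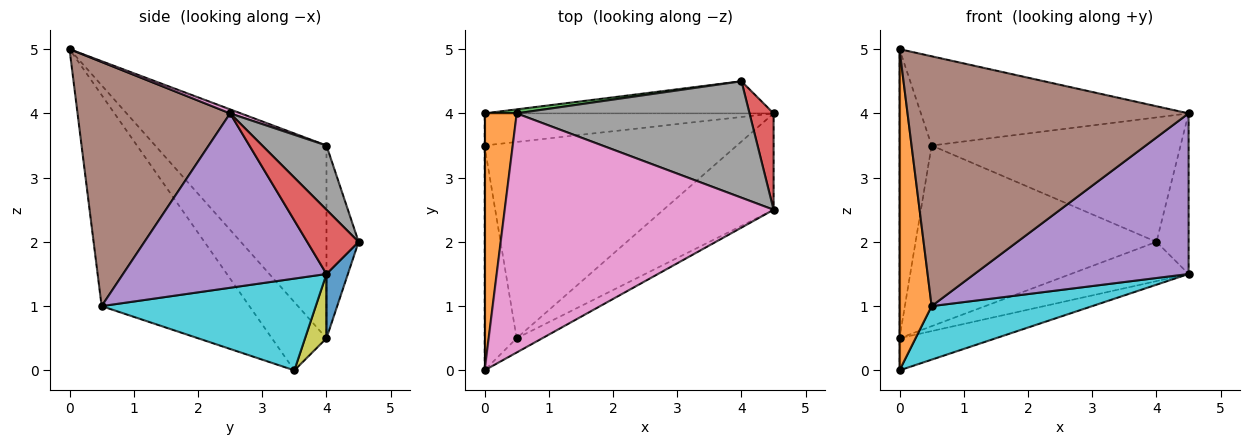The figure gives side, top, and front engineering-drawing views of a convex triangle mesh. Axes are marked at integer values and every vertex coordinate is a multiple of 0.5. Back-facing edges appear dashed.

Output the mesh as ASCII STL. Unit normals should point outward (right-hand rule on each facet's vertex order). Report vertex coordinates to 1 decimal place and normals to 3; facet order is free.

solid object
 facet normal 0.139 0.766 -0.627
  outer loop
   vertex 4.0 4.5 2.0
   vertex 4.5 4.0 1.5
   vertex 0.0 4.0 0.5
  endloop
 endfacet
 facet normal -0.970 0.182 0.162
  outer loop
   vertex 0.5 4.0 3.5
   vertex 0.0 4.0 0.5
   vertex 0.0 0.0 5.0
  endloop
 endfacet
 facet normal -0.132 0.991 0.022
  outer loop
   vertex 0.5 4.0 3.5
   vertex 4.0 4.5 2.0
   vertex 0.0 4.0 0.5
  endloop
 endfacet
 facet normal 0.808 0.505 0.303
  outer loop
   vertex 4.5 2.5 4.0
   vertex 4.5 4.0 1.5
   vertex 4.0 4.5 2.0
  endloop
 endfacet
 facet normal 0.632 -0.665 -0.399
  outer loop
   vertex 4.5 2.5 4.0
   vertex 0.5 0.5 1.0
   vertex 4.5 4.0 1.5
  endloop
 endfacet
 facet normal 0.476 -0.878 -0.050
  outer loop
   vertex 4.5 2.5 4.0
   vertex 0.0 0.0 5.0
   vertex 0.5 0.5 1.0
  endloop
 endfacet
 facet normal 0.014 0.350 0.937
  outer loop
   vertex 4.5 2.5 4.0
   vertex 0.5 4.0 3.5
   vertex 0.0 0.0 5.0
  endloop
 endfacet
 facet normal 0.185 0.718 0.671
  outer loop
   vertex 4.5 2.5 4.0
   vertex 4.0 4.5 2.0
   vertex 0.5 4.0 3.5
  endloop
 endfacet
 facet normal 0.155 0.699 -0.699
  outer loop
   vertex 0.0 3.5 0.0
   vertex 0.0 4.0 0.5
   vertex 4.5 4.0 1.5
  endloop
 endfacet
 facet normal 0.331 -0.248 -0.910
  outer loop
   vertex 0.0 3.5 0.0
   vertex 4.5 4.0 1.5
   vertex 0.5 0.5 1.0
  endloop
 endfacet
 facet normal -1.000 0.000 0.000
  outer loop
   vertex 0.0 3.5 0.0
   vertex 0.0 0.0 5.0
   vertex 0.0 4.0 0.5
  endloop
 endfacet
 facet normal -0.967 -0.210 -0.147
  outer loop
   vertex 0.0 3.5 0.0
   vertex 0.5 0.5 1.0
   vertex 0.0 0.0 5.0
  endloop
 endfacet
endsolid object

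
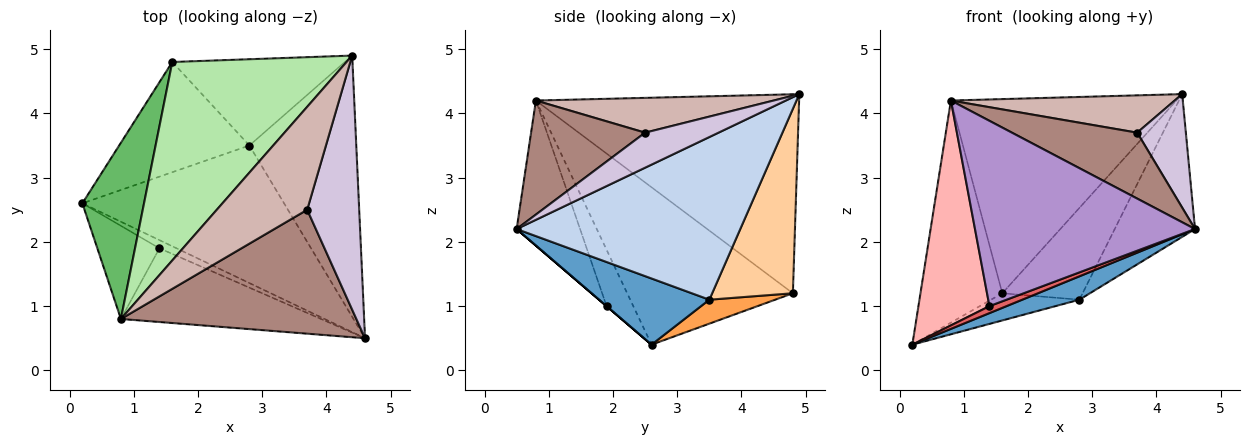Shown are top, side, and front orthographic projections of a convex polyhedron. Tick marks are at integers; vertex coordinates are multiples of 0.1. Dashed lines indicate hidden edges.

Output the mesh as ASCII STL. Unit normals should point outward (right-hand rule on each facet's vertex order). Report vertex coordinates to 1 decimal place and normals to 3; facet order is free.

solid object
 facet normal 0.308 -0.159 -0.938
  outer loop
   vertex 2.8 3.5 1.1
   vertex 4.6 0.5 2.2
   vertex 0.2 2.6 0.4
  endloop
 endfacet
 facet normal 0.800 0.287 -0.526
  outer loop
   vertex 2.8 3.5 1.1
   vertex 4.4 4.9 4.3
   vertex 4.6 0.5 2.2
  endloop
 endfacet
 facet normal 0.176 0.236 -0.956
  outer loop
   vertex 1.6 4.8 1.2
   vertex 2.8 3.5 1.1
   vertex 0.2 2.6 0.4
  endloop
 endfacet
 facet normal 0.591 0.588 -0.553
  outer loop
   vertex 1.6 4.8 1.2
   vertex 4.4 4.9 4.3
   vertex 2.8 3.5 1.1
  endloop
 endfacet
 facet normal -0.846 0.418 0.331
  outer loop
   vertex 1.6 4.8 1.2
   vertex 0.2 2.6 0.4
   vertex 0.8 0.8 4.2
  endloop
 endfacet
 facet normal -0.632 0.542 0.554
  outer loop
   vertex 1.6 4.8 1.2
   vertex 0.8 0.8 4.2
   vertex 4.4 4.9 4.3
  endloop
 endfacet
 facet normal 0.000 -0.651 -0.759
  outer loop
   vertex 1.4 1.9 1.0
   vertex 0.2 2.6 0.4
   vertex 4.6 0.5 2.2
  endloop
 endfacet
 facet normal -0.328 -0.873 -0.362
  outer loop
   vertex 1.4 1.9 1.0
   vertex 0.8 0.8 4.2
   vertex 0.2 2.6 0.4
  endloop
 endfacet
 facet normal -0.259 -0.898 -0.357
  outer loop
   vertex 1.4 1.9 1.0
   vertex 4.6 0.5 2.2
   vertex 0.8 0.8 4.2
  endloop
 endfacet
 facet normal 0.524 -0.347 0.778
  outer loop
   vertex 3.7 2.5 3.7
   vertex 4.6 0.5 2.2
   vertex 4.4 4.9 4.3
  endloop
 endfacet
 facet normal 0.393 -0.432 0.812
  outer loop
   vertex 3.7 2.5 3.7
   vertex 0.8 0.8 4.2
   vertex 4.6 0.5 2.2
  endloop
 endfacet
 facet normal 0.340 -0.320 0.884
  outer loop
   vertex 3.7 2.5 3.7
   vertex 4.4 4.9 4.3
   vertex 0.8 0.8 4.2
  endloop
 endfacet
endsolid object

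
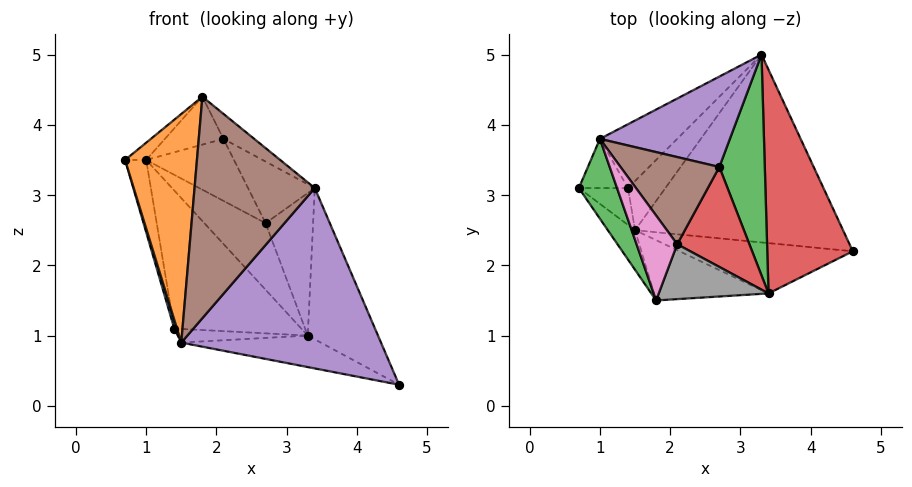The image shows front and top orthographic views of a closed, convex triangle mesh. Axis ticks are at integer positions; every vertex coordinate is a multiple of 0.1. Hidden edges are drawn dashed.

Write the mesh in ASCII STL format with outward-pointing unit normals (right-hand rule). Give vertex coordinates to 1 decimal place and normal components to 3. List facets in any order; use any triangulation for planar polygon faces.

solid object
 facet normal -0.172 0.163 -0.971
  outer loop
   vertex 1.5 2.5 0.9
   vertex 3.3 5.0 1.0
   vertex 4.6 2.2 0.3
  endloop
 endfacet
 facet normal -0.791 -0.603 -0.104
  outer loop
   vertex 1.5 2.5 0.9
   vertex 1.8 1.5 4.4
   vertex 0.7 3.1 3.5
  endloop
 endfacet
 facet normal -0.442 0.189 0.877
  outer loop
   vertex 1.0 3.8 3.5
   vertex 0.7 3.1 3.5
   vertex 1.8 1.5 4.4
  endloop
 endfacet
 facet normal 0.856 0.290 0.429
  outer loop
   vertex 3.4 1.6 3.1
   vertex 4.6 2.2 0.3
   vertex 3.3 5.0 1.0
  endloop
 endfacet
 facet normal -0.144 -0.953 -0.266
  outer loop
   vertex 3.4 1.6 3.1
   vertex 1.5 2.5 0.9
   vertex 4.6 2.2 0.3
  endloop
 endfacet
 facet normal -0.151 -0.954 -0.260
  outer loop
   vertex 3.4 1.6 3.1
   vertex 1.8 1.5 4.4
   vertex 1.5 2.5 0.9
  endloop
 endfacet
 facet normal 0.397 0.451 0.800
  outer loop
   vertex 2.1 2.3 3.8
   vertex 1.0 3.8 3.5
   vertex 1.8 1.5 4.4
  endloop
 endfacet
 facet normal 0.581 0.338 0.741
  outer loop
   vertex 2.1 2.3 3.8
   vertex 1.8 1.5 4.4
   vertex 3.4 1.6 3.1
  endloop
 endfacet
 facet normal -0.304 0.255 -0.918
  outer loop
   vertex 1.4 3.1 1.1
   vertex 3.3 5.0 1.0
   vertex 1.5 2.5 0.9
  endloop
 endfacet
 facet normal -0.681 0.665 -0.307
  outer loop
   vertex 1.4 3.1 1.1
   vertex 1.0 3.8 3.5
   vertex 3.3 5.0 1.0
  endloop
 endfacet
 facet normal -0.958 -0.067 -0.279
  outer loop
   vertex 1.4 3.1 1.1
   vertex 1.5 2.5 0.9
   vertex 0.7 3.1 3.5
  endloop
 endfacet
 facet normal -0.888 0.380 -0.259
  outer loop
   vertex 1.4 3.1 1.1
   vertex 0.7 3.1 3.5
   vertex 1.0 3.8 3.5
  endloop
 endfacet
 facet normal 0.622 0.425 0.658
  outer loop
   vertex 2.7 3.4 2.6
   vertex 3.4 1.6 3.1
   vertex 3.3 5.0 1.0
  endloop
 endfacet
 facet normal 0.595 0.422 0.684
  outer loop
   vertex 2.7 3.4 2.6
   vertex 2.1 2.3 3.8
   vertex 3.4 1.6 3.1
  endloop
 endfacet
 facet normal 0.492 0.516 0.701
  outer loop
   vertex 2.7 3.4 2.6
   vertex 3.3 5.0 1.0
   vertex 1.0 3.8 3.5
  endloop
 endfacet
 facet normal 0.494 0.504 0.709
  outer loop
   vertex 2.7 3.4 2.6
   vertex 1.0 3.8 3.5
   vertex 2.1 2.3 3.8
  endloop
 endfacet
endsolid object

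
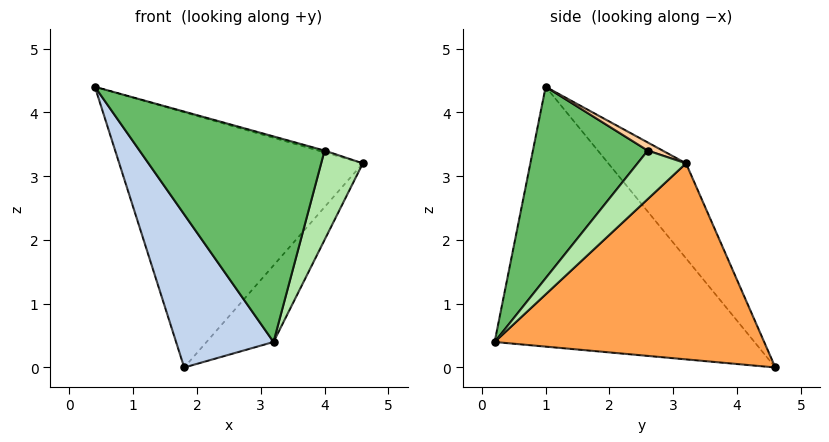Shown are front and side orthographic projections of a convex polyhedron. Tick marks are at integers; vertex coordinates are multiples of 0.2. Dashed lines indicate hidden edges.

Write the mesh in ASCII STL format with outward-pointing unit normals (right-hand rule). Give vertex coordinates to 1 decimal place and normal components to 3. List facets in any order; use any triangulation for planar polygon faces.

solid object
 facet normal -0.251 0.787 0.564
  outer loop
   vertex 1.8 4.6 0.0
   vertex 0.4 1.0 4.4
   vertex 4.6 3.2 3.2
  endloop
 endfacet
 facet normal -0.808 -0.303 -0.505
  outer loop
   vertex 3.2 0.2 0.4
   vertex 0.4 1.0 4.4
   vertex 1.8 4.6 0.0
  endloop
 endfacet
 facet normal 0.779 0.194 -0.597
  outer loop
   vertex 3.2 0.2 0.4
   vertex 1.8 4.6 0.0
   vertex 4.6 3.2 3.2
  endloop
 endfacet
 facet normal 0.226 0.097 0.969
  outer loop
   vertex 4.0 2.6 3.4
   vertex 4.6 3.2 3.2
   vertex 0.4 1.0 4.4
  endloop
 endfacet
 facet normal 0.464 -0.748 0.475
  outer loop
   vertex 4.0 2.6 3.4
   vertex 0.4 1.0 4.4
   vertex 3.2 0.2 0.4
  endloop
 endfacet
 facet normal 0.722 -0.621 0.304
  outer loop
   vertex 4.0 2.6 3.4
   vertex 3.2 0.2 0.4
   vertex 4.6 3.2 3.2
  endloop
 endfacet
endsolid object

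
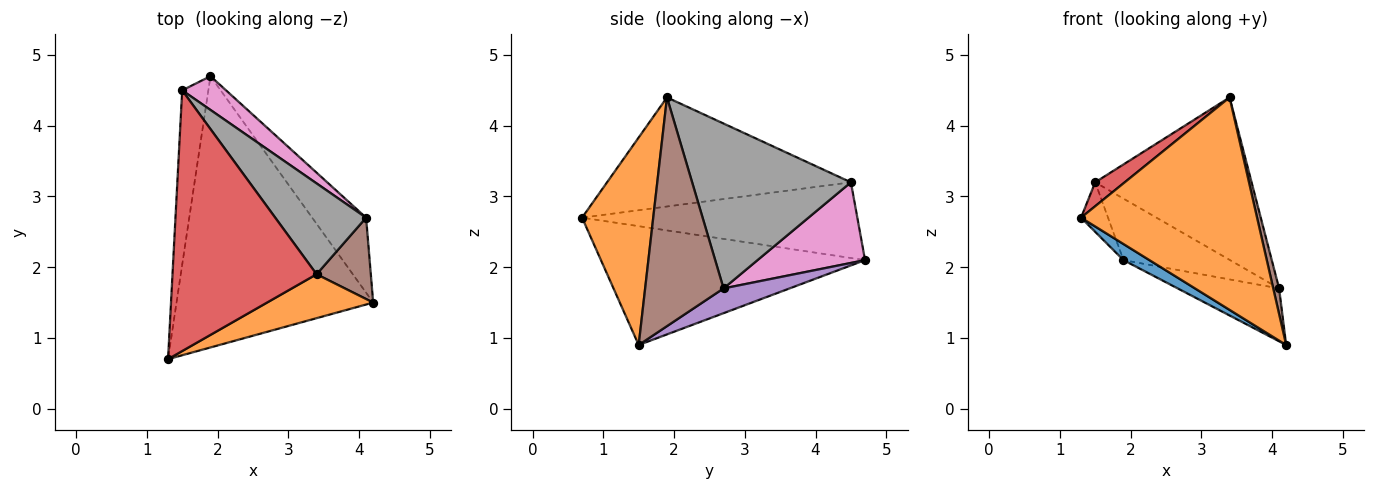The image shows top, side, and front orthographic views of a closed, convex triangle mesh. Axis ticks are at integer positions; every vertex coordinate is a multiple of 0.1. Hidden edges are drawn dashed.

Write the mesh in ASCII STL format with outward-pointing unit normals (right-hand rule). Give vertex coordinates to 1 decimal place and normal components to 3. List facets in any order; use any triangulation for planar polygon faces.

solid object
 facet normal -0.517 -0.051 -0.855
  outer loop
   vertex 1.9 4.7 2.1
   vertex 4.2 1.5 0.9
   vertex 1.3 0.7 2.7
  endloop
 endfacet
 facet normal 0.368 -0.911 0.188
  outer loop
   vertex 3.4 1.9 4.4
   vertex 1.3 0.7 2.7
   vertex 4.2 1.5 0.9
  endloop
 endfacet
 facet normal -0.941 0.092 -0.325
  outer loop
   vertex 1.5 4.5 3.2
   vertex 1.9 4.7 2.1
   vertex 1.3 0.7 2.7
  endloop
 endfacet
 facet normal -0.602 -0.073 0.795
  outer loop
   vertex 1.5 4.5 3.2
   vertex 1.3 0.7 2.7
   vertex 3.4 1.9 4.4
  endloop
 endfacet
 facet normal 0.351 0.539 -0.765
  outer loop
   vertex 4.1 2.7 1.7
   vertex 4.2 1.5 0.9
   vertex 1.9 4.7 2.1
  endloop
 endfacet
 facet normal 0.970 -0.073 0.230
  outer loop
   vertex 4.1 2.7 1.7
   vertex 3.4 1.9 4.4
   vertex 4.2 1.5 0.9
  endloop
 endfacet
 facet normal 0.663 0.657 0.360
  outer loop
   vertex 4.1 2.7 1.7
   vertex 1.9 4.7 2.1
   vertex 1.5 4.5 3.2
  endloop
 endfacet
 facet normal 0.663 0.653 0.365
  outer loop
   vertex 4.1 2.7 1.7
   vertex 1.5 4.5 3.2
   vertex 3.4 1.9 4.4
  endloop
 endfacet
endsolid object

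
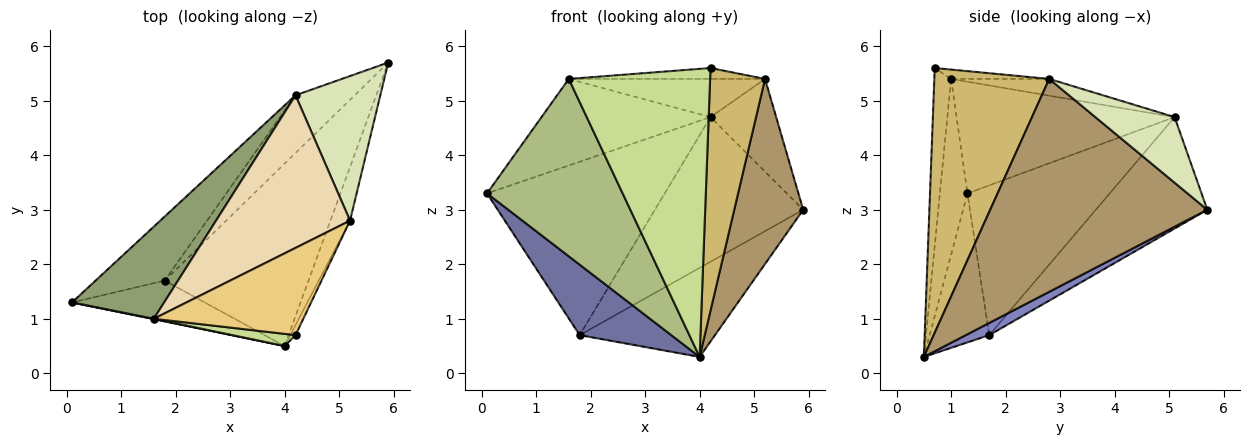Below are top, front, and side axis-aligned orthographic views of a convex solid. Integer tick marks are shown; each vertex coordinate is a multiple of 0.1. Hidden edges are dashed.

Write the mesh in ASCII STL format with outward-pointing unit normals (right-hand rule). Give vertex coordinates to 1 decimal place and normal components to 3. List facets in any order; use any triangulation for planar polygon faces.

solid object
 facet normal -0.491 -0.754 -0.437
  outer loop
   vertex 1.8 1.7 0.7
   vertex 4.0 0.5 0.3
   vertex 0.1 1.3 3.3
  endloop
 endfacet
 facet normal 0.076 0.438 -0.896
  outer loop
   vertex 1.8 1.7 0.7
   vertex 5.9 5.7 3.0
   vertex 4.0 0.5 0.3
  endloop
 endfacet
 facet normal -0.600 0.750 -0.277
  outer loop
   vertex 1.8 1.7 0.7
   vertex 0.1 1.3 3.3
   vertex 4.2 5.1 4.7
  endloop
 endfacet
 facet normal -0.573 0.762 -0.304
  outer loop
   vertex 1.8 1.7 0.7
   vertex 4.2 5.1 4.7
   vertex 5.9 5.7 3.0
  endloop
 endfacet
 facet normal -0.662 0.513 0.546
  outer loop
   vertex 1.6 1.0 5.4
   vertex 4.2 5.1 4.7
   vertex 0.1 1.3 3.3
  endloop
 endfacet
 facet normal -0.199 -0.980 0.002
  outer loop
   vertex 1.6 1.0 5.4
   vertex 0.1 1.3 3.3
   vertex 4.0 0.5 0.3
  endloop
 endfacet
 facet normal -0.118 -0.992 0.042
  outer loop
   vertex 1.6 1.0 5.4
   vertex 4.0 0.5 0.3
   vertex 4.2 0.7 5.6
  endloop
 endfacet
 facet normal 0.546 0.452 0.705
  outer loop
   vertex 5.2 2.8 5.4
   vertex 5.9 5.7 3.0
   vertex 4.2 5.1 4.7
  endloop
 endfacet
 facet normal 0.949 -0.302 -0.087
  outer loop
   vertex 5.2 2.8 5.4
   vertex 4.0 0.5 0.3
   vertex 5.9 5.7 3.0
  endloop
 endfacet
 facet normal 0.902 -0.431 -0.018
  outer loop
   vertex 5.2 2.8 5.4
   vertex 4.2 0.7 5.6
   vertex 4.0 0.5 0.3
  endloop
 endfacet
 facet normal -0.062 0.124 0.990
  outer loop
   vertex 5.2 2.8 5.4
   vertex 1.6 1.0 5.4
   vertex 4.2 0.7 5.6
  endloop
 endfacet
 facet normal -0.120 0.241 0.963
  outer loop
   vertex 5.2 2.8 5.4
   vertex 4.2 5.1 4.7
   vertex 1.6 1.0 5.4
  endloop
 endfacet
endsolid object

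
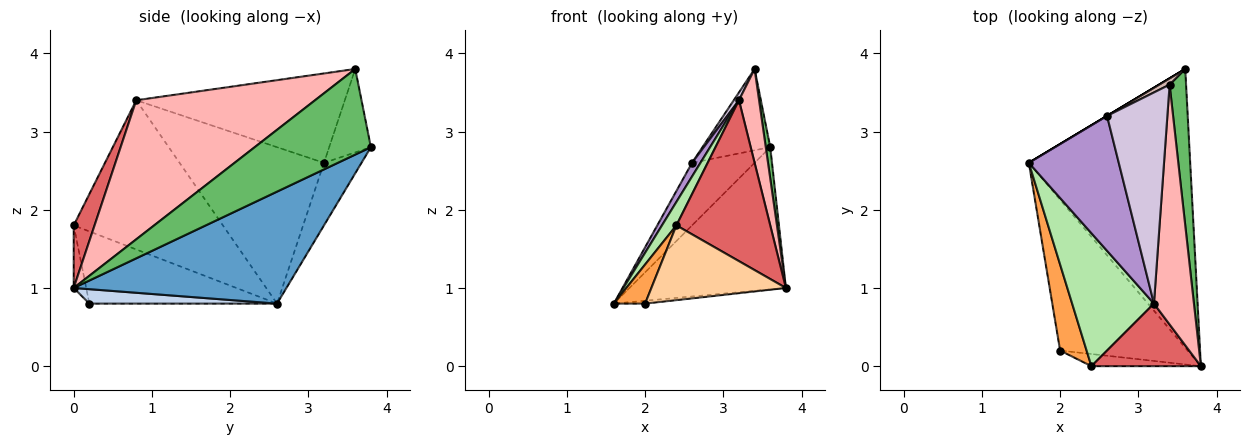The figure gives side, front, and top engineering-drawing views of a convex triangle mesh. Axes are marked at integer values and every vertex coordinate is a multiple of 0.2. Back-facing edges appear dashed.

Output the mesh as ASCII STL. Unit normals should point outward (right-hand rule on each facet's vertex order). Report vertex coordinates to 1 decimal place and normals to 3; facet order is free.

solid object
 facet normal 0.526 0.387 -0.758
  outer loop
   vertex 3.6 3.8 2.8
   vertex 3.8 0.0 1.0
   vertex 1.6 2.6 0.8
  endloop
 endfacet
 facet normal 0.112 0.019 -0.993
  outer loop
   vertex 2.0 0.2 0.8
   vertex 1.6 2.6 0.8
   vertex 3.8 0.0 1.0
  endloop
 endfacet
 facet normal -0.928 -0.155 0.340
  outer loop
   vertex 2.0 0.2 0.8
   vertex 2.4 0.0 1.8
   vertex 1.6 2.6 0.8
  endloop
 endfacet
 facet normal -0.091 -0.983 -0.160
  outer loop
   vertex 2.0 0.2 0.8
   vertex 3.8 0.0 1.0
   vertex 2.4 0.0 1.8
  endloop
 endfacet
 facet normal 0.981 -0.038 0.189
  outer loop
   vertex 3.4 3.6 3.8
   vertex 3.8 0.0 1.0
   vertex 3.6 3.8 2.8
  endloop
 endfacet
 facet normal -0.874 -0.085 0.479
  outer loop
   vertex 3.2 0.8 3.4
   vertex 1.6 2.6 0.8
   vertex 2.4 0.0 1.8
  endloop
 endfacet
 facet normal 0.203 -0.913 0.355
  outer loop
   vertex 3.2 0.8 3.4
   vertex 2.4 0.0 1.8
   vertex 3.8 0.0 1.0
  endloop
 endfacet
 facet normal 0.956 -0.107 0.275
  outer loop
   vertex 3.2 0.8 3.4
   vertex 3.8 0.0 1.0
   vertex 3.4 3.6 3.8
  endloop
 endfacet
 facet normal -0.866 -0.051 0.498
  outer loop
   vertex 2.6 3.2 2.6
   vertex 1.6 2.6 0.8
   vertex 3.2 0.8 3.4
  endloop
 endfacet
 facet normal -0.829 -0.021 0.559
  outer loop
   vertex 2.6 3.2 2.6
   vertex 3.2 0.8 3.4
   vertex 3.4 3.6 3.8
  endloop
 endfacet
 facet normal -0.514 0.857 0.000
  outer loop
   vertex 2.6 3.2 2.6
   vertex 3.6 3.8 2.8
   vertex 1.6 2.6 0.8
  endloop
 endfacet
 facet normal -0.523 0.850 0.065
  outer loop
   vertex 2.6 3.2 2.6
   vertex 3.4 3.6 3.8
   vertex 3.6 3.8 2.8
  endloop
 endfacet
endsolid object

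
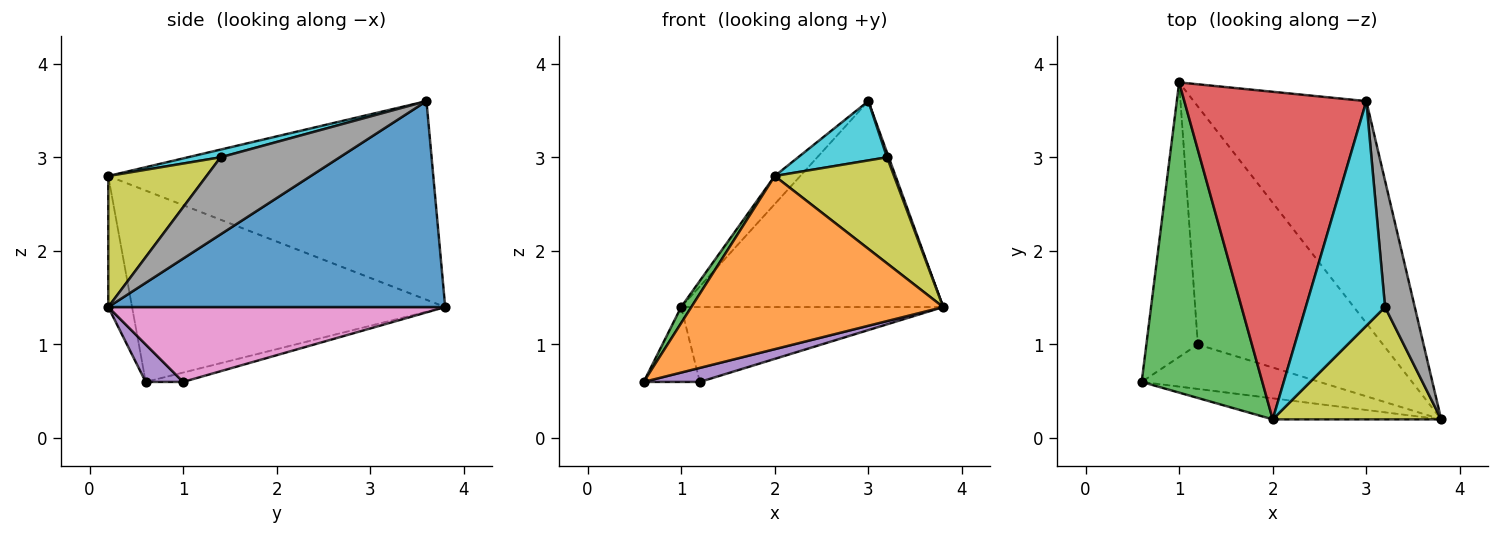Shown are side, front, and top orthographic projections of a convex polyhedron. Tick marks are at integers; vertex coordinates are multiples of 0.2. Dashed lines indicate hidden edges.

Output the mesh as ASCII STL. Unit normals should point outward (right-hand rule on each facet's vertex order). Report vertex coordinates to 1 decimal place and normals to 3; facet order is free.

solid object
 facet normal 0.658 0.512 -0.552
  outer loop
   vertex 1.0 3.8 1.4
   vertex 3.0 3.6 3.6
   vertex 3.8 0.2 1.4
  endloop
 endfacet
 facet normal -0.093 -0.988 -0.120
  outer loop
   vertex 2.0 0.2 2.8
   vertex 0.6 0.6 0.6
   vertex 3.8 0.2 1.4
  endloop
 endfacet
 facet normal -0.846 -0.028 0.533
  outer loop
   vertex 2.0 0.2 2.8
   vertex 1.0 3.8 1.4
   vertex 0.6 0.6 0.6
  endloop
 endfacet
 facet normal -0.736 0.058 0.674
  outer loop
   vertex 2.0 0.2 2.8
   vertex 3.0 3.6 3.6
   vertex 1.0 3.8 1.4
  endloop
 endfacet
 facet normal 0.197 -0.295 -0.935
  outer loop
   vertex 1.2 1.0 0.6
   vertex 3.8 0.2 1.4
   vertex 0.6 0.6 0.6
  endloop
 endfacet
 facet normal -0.173 0.259 -0.950
  outer loop
   vertex 1.2 1.0 0.6
   vertex 0.6 0.6 0.6
   vertex 1.0 3.8 1.4
  endloop
 endfacet
 facet normal 0.360 0.280 -0.890
  outer loop
   vertex 1.2 1.0 0.6
   vertex 1.0 3.8 1.4
   vertex 3.8 0.2 1.4
  endloop
 endfacet
 facet normal 0.933 -0.013 0.360
  outer loop
   vertex 3.2 1.4 3.0
   vertex 3.8 0.2 1.4
   vertex 3.0 3.6 3.6
  endloop
 endfacet
 facet normal 0.492 -0.598 0.633
  outer loop
   vertex 3.2 1.4 3.0
   vertex 2.0 0.2 2.8
   vertex 3.8 0.2 1.4
  endloop
 endfacet
 facet normal 0.094 -0.254 0.963
  outer loop
   vertex 3.2 1.4 3.0
   vertex 3.0 3.6 3.6
   vertex 2.0 0.2 2.8
  endloop
 endfacet
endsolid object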